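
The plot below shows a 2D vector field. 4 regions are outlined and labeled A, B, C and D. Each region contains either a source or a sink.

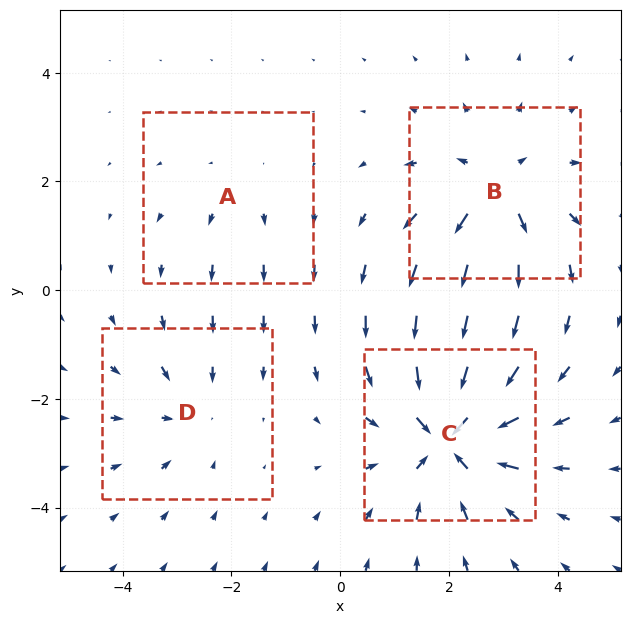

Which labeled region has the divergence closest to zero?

Divergence at each region's feature centre — A: about +2, B: about +5, C: about -6, D: about -3. Region A is closest to zero.

A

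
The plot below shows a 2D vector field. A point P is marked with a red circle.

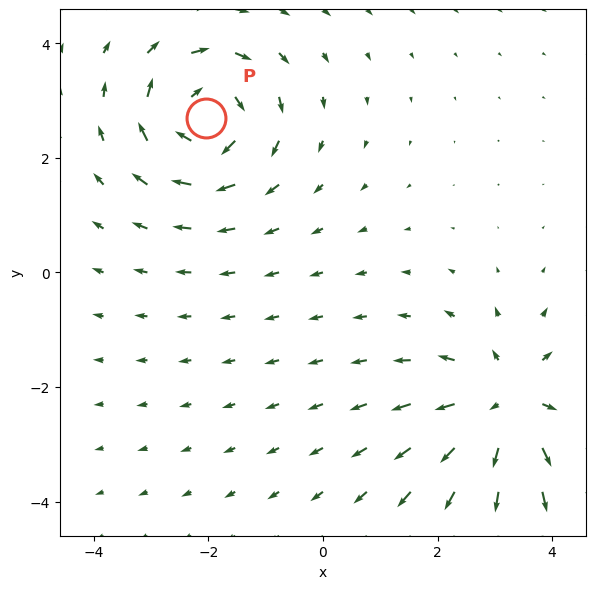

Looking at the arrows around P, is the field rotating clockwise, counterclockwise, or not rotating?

Near P at (-2.0, 2.7) the arrows circulate clockwise. The curl (z-component) there is about -5; negative curl means clockwise rotation.

clockwise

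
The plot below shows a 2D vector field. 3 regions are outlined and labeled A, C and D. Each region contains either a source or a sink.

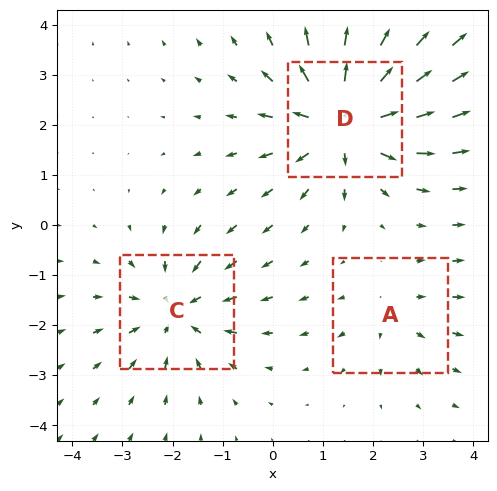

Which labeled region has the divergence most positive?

Divergence at each region's feature centre — A: about +2, C: about -3, D: about +5. Region D is most positive.

D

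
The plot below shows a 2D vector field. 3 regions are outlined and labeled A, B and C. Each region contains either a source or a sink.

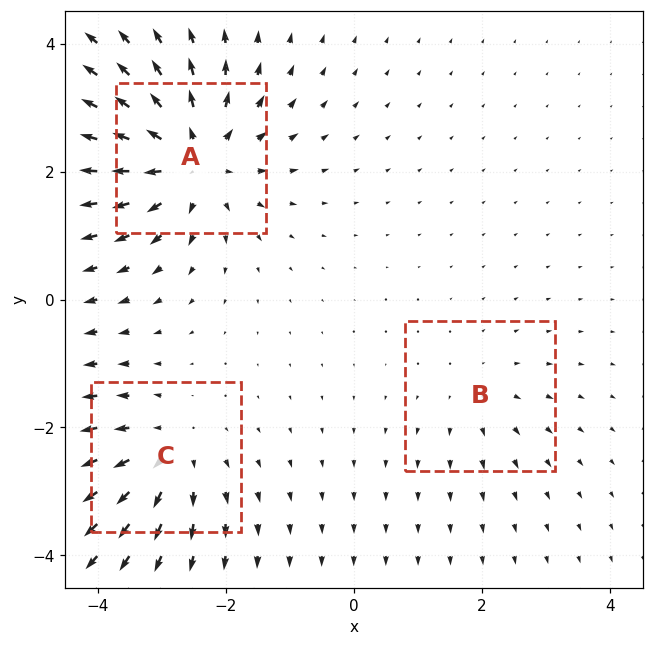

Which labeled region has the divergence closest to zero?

B

Divergence at each region's feature centre — A: about +6, B: about +2, C: about +4. Region B is closest to zero.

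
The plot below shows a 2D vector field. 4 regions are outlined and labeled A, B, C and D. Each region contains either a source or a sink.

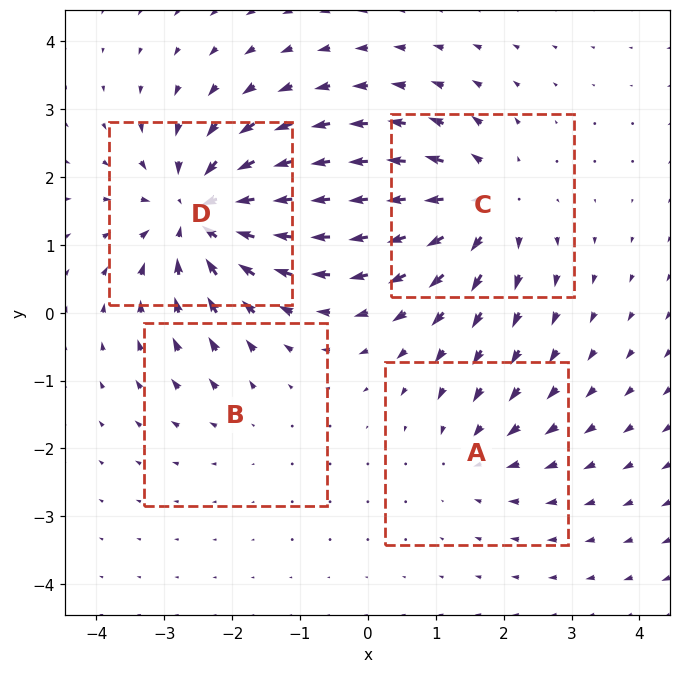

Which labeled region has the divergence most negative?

D

Divergence at each region's feature centre — A: about -3, B: about +2, C: about +6, D: about -8. Region D is most negative.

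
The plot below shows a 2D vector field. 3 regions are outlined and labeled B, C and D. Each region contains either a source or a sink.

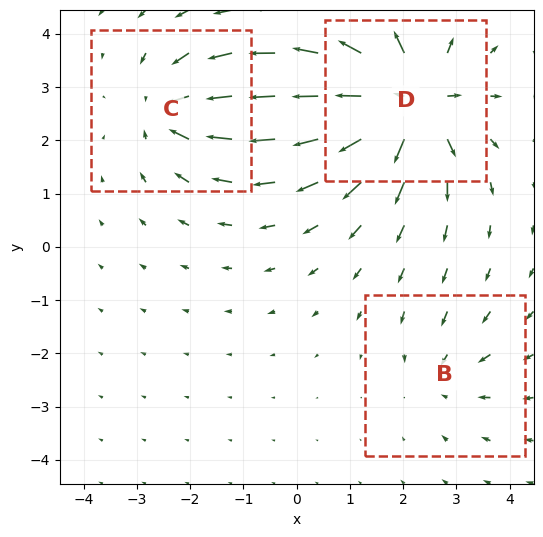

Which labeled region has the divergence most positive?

D

Divergence at each region's feature centre — B: about -2, C: about -3, D: about +6. Region D is most positive.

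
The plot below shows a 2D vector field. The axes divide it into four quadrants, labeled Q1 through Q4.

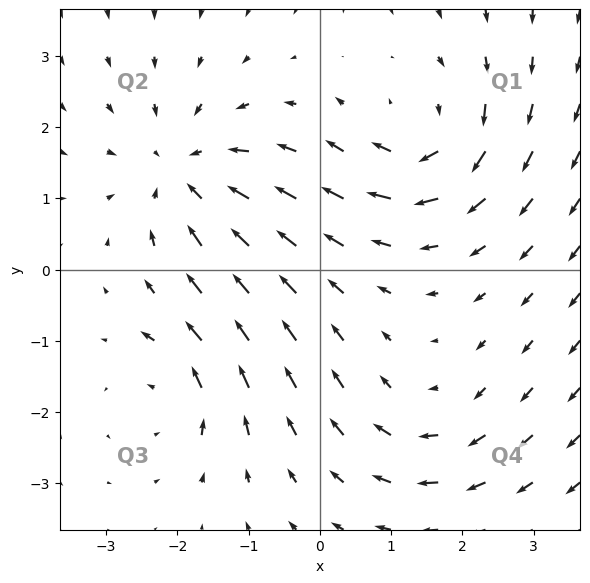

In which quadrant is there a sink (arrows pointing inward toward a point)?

Q2

The sink sits at approximately (-1.9, 1.4), which lies in quadrant Q2. The divergence there is about -5, negative as expected for a sink.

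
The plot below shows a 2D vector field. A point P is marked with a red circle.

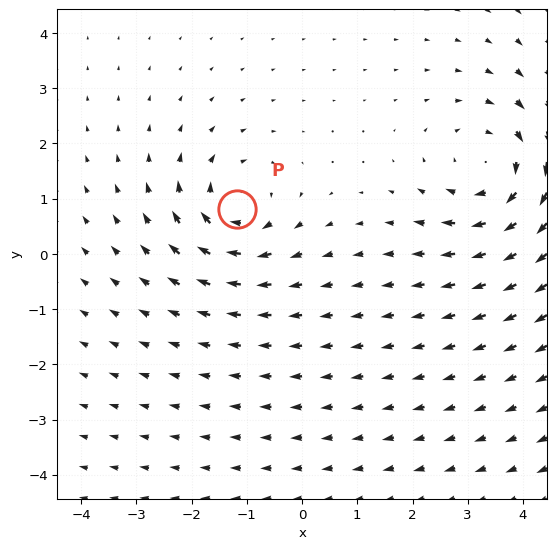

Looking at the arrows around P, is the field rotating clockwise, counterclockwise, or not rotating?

clockwise

Near P at (-1.2, 0.8) the arrows circulate clockwise. The curl (z-component) there is about -4; negative curl means clockwise rotation.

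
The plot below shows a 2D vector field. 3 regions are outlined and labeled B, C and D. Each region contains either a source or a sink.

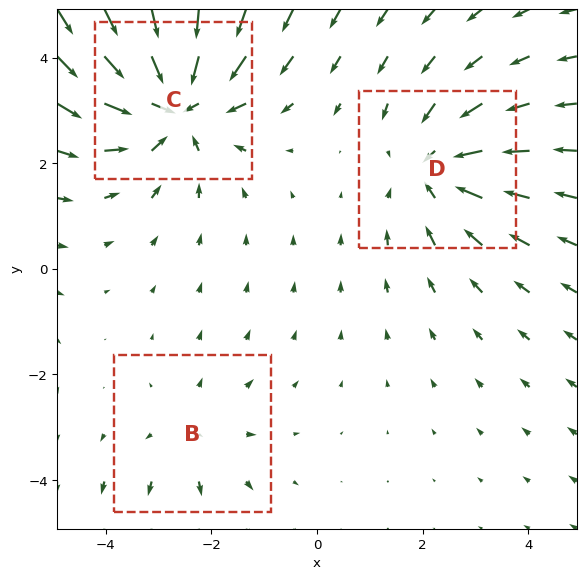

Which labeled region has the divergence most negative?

C

Divergence at each region's feature centre — B: about +2, C: about -4, D: about -3. Region C is most negative.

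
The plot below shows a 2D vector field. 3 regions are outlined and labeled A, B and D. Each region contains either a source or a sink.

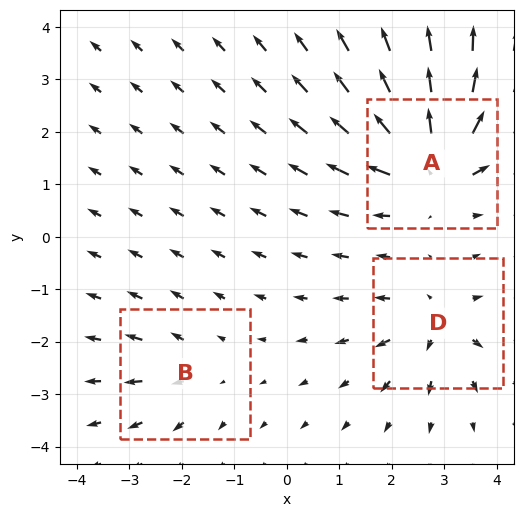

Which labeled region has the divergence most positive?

A

Divergence at each region's feature centre — A: about +6, B: about +2, D: about +4. Region A is most positive.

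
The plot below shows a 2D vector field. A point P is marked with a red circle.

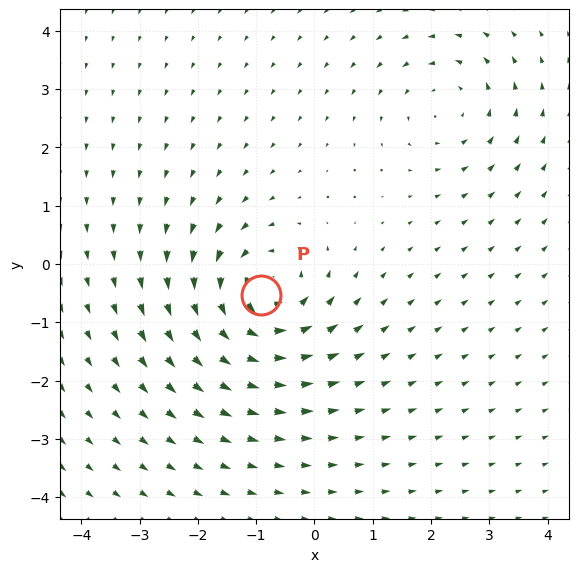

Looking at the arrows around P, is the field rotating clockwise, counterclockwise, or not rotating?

counterclockwise

Near P at (-0.9, -0.5) the arrows circulate counterclockwise. The curl (z-component) there is about +5; positive curl means counterclockwise rotation.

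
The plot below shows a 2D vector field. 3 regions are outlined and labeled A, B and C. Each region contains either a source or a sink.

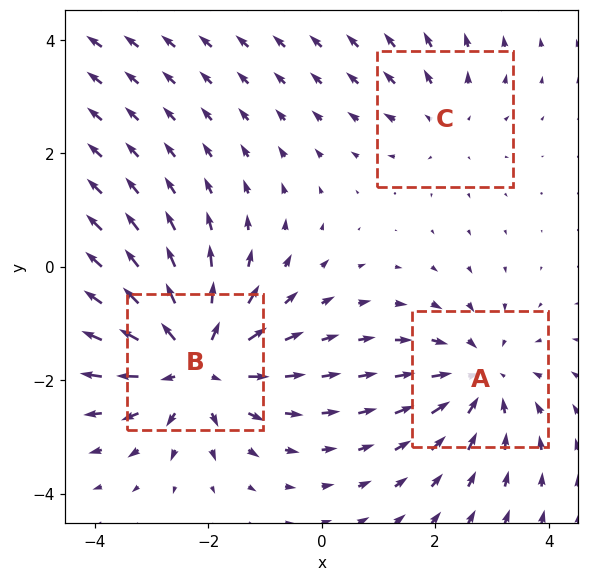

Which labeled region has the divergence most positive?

Divergence at each region's feature centre — A: about -3, B: about +4, C: about +2. Region B is most positive.

B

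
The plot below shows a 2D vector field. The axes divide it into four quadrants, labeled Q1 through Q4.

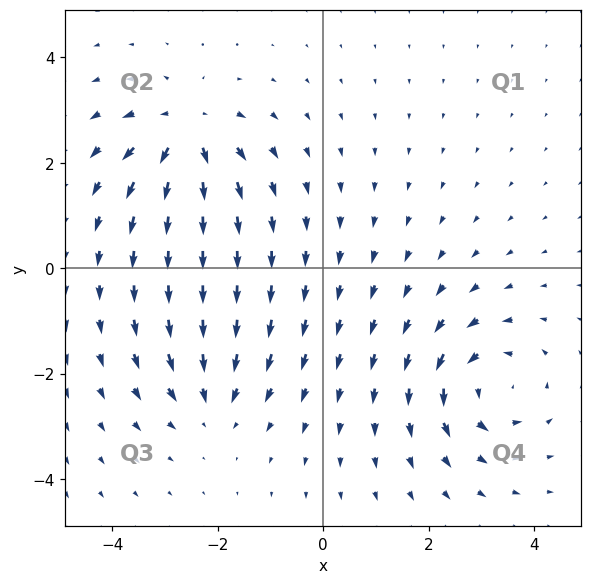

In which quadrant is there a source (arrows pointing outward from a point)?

The source sits at approximately (-2.6, 2.6), which lies in quadrant Q2. The divergence there is about +6, positive as expected for a source.

Q2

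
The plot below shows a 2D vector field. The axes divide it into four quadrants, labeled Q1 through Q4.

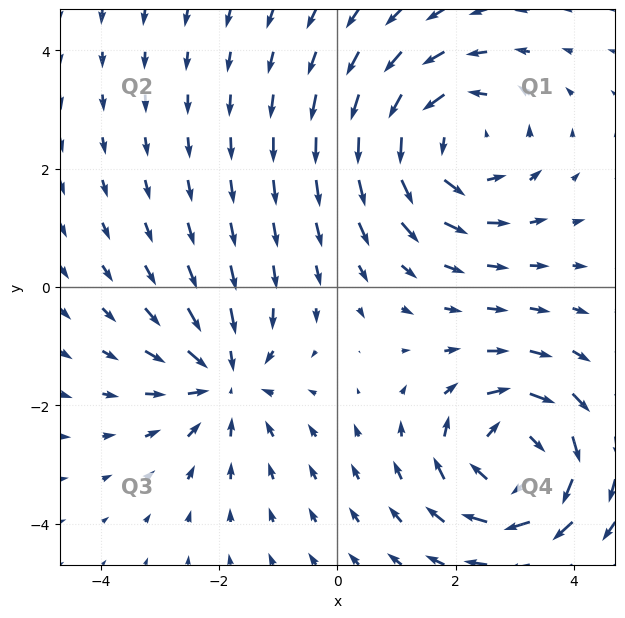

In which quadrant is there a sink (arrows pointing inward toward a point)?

Q3

The sink sits at approximately (-1.9, -1.6), which lies in quadrant Q3. The divergence there is about -3, negative as expected for a sink.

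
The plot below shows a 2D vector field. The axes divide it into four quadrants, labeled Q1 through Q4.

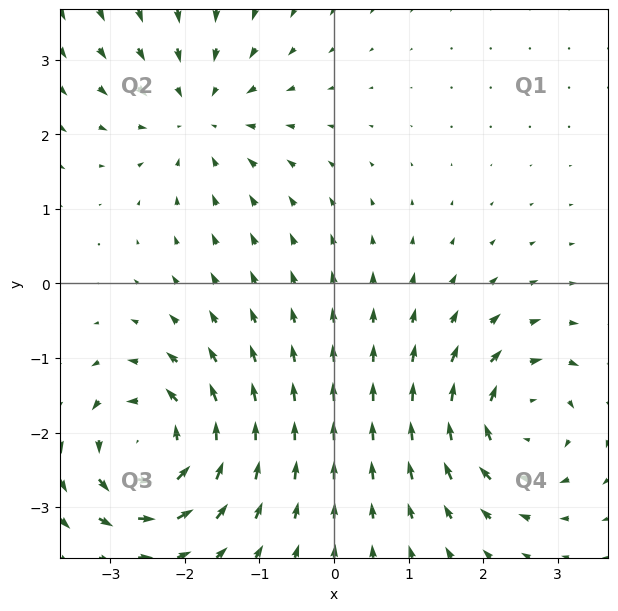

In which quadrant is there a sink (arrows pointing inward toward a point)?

The sink sits at approximately (-1.8, 2.3), which lies in quadrant Q2. The divergence there is about -4, negative as expected for a sink.

Q2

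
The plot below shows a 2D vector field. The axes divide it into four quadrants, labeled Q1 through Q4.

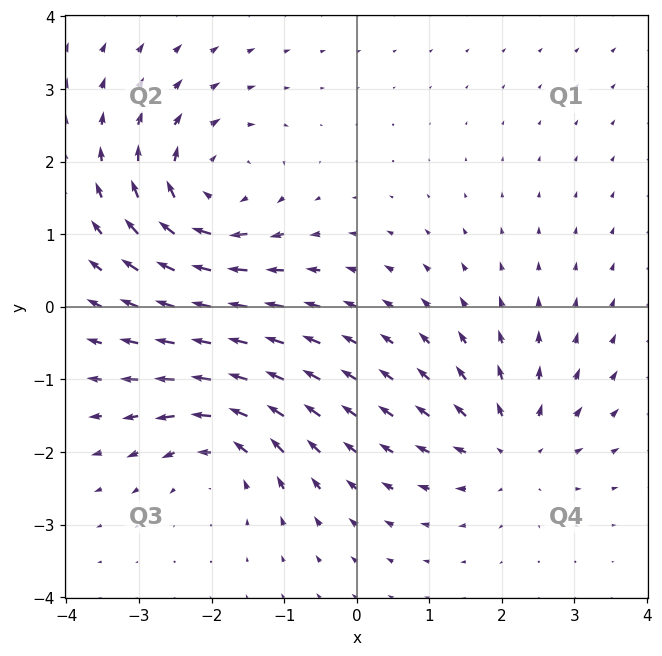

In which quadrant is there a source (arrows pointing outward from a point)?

The source sits at approximately (2.1, -1.9), which lies in quadrant Q4. The divergence there is about +4, positive as expected for a source.

Q4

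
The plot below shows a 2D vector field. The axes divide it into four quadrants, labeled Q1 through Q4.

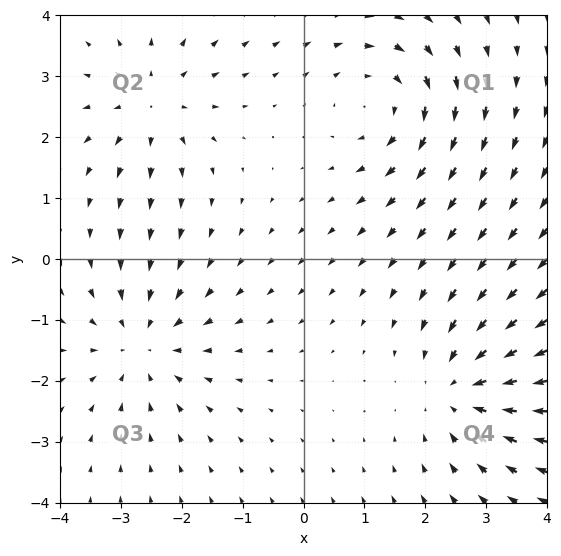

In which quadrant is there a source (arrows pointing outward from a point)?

Q2

The source sits at approximately (-2.5, 2.6), which lies in quadrant Q2. The divergence there is about +4, positive as expected for a source.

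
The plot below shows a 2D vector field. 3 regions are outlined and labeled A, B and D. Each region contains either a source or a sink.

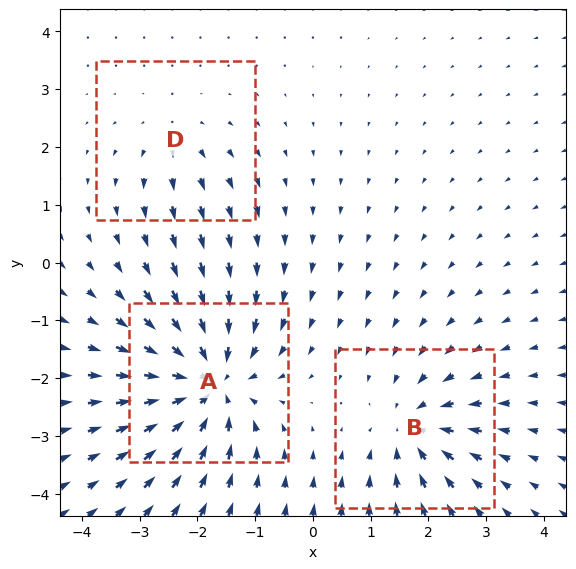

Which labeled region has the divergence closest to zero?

D

Divergence at each region's feature centre — A: about -6, B: about -4, D: about +2. Region D is closest to zero.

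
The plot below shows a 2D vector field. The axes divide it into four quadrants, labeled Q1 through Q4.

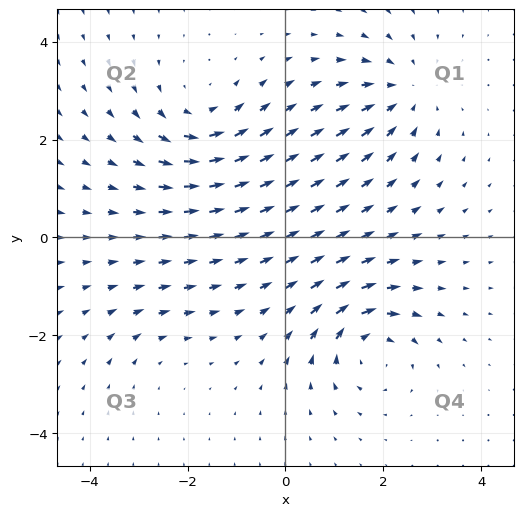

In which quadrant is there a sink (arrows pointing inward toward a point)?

The sink sits at approximately (2.4, 3.0), which lies in quadrant Q1. The divergence there is about -4, negative as expected for a sink.

Q1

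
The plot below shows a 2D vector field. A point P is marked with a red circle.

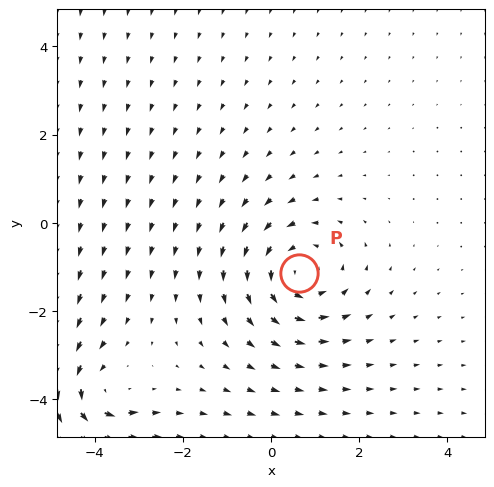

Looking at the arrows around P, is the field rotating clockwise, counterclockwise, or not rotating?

Near P at (0.6, -1.1) the arrows circulate counterclockwise. The curl (z-component) there is about +4; positive curl means counterclockwise rotation.

counterclockwise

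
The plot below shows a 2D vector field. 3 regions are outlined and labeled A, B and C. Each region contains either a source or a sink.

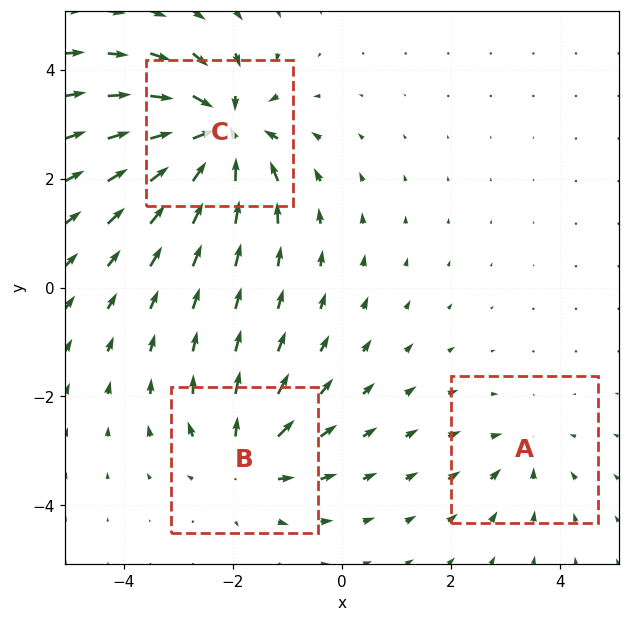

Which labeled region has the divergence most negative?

C

Divergence at each region's feature centre — A: about -2, B: about +4, C: about -6. Region C is most negative.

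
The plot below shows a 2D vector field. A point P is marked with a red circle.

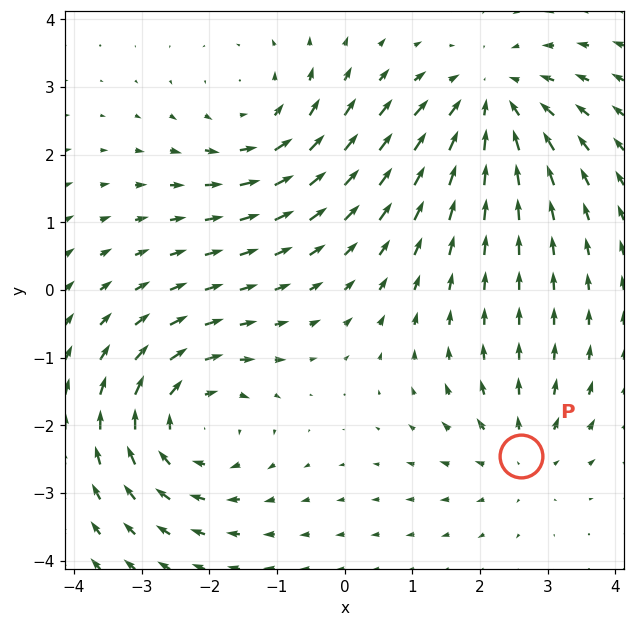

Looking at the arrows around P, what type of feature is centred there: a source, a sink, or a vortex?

At P (2.6, -2.5) the arrows spread outward. Divergence about +3, curl ≈0 — positive divergence with near-zero curl is a source.

source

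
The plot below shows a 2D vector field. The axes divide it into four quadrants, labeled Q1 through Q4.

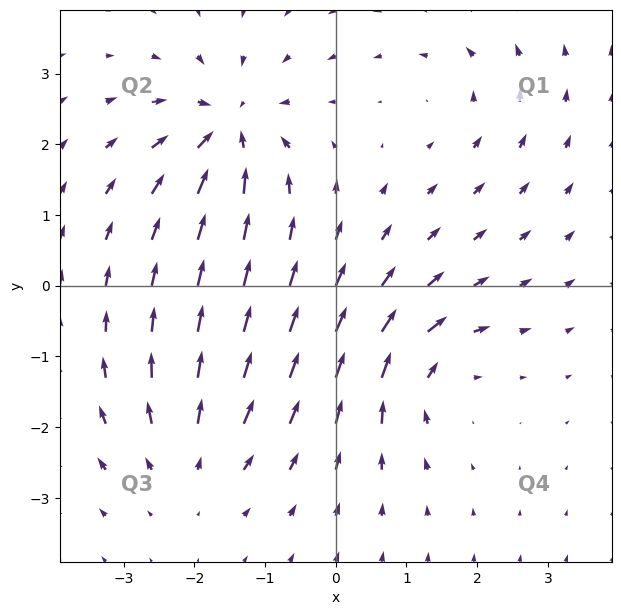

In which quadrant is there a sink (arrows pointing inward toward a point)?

The sink sits at approximately (-1.5, 2.2), which lies in quadrant Q2. The divergence there is about -7, negative as expected for a sink.

Q2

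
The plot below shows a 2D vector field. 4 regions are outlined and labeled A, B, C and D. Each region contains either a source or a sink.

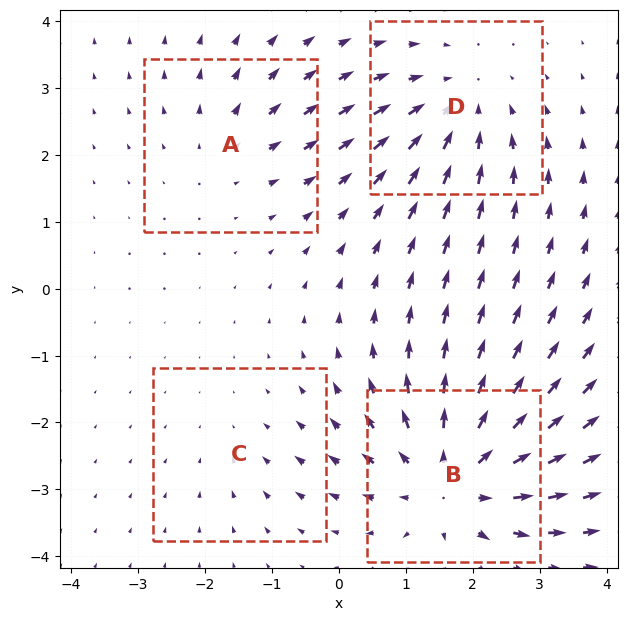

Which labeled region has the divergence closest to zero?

C

Divergence at each region's feature centre — A: about +3, B: about +6, C: about -2, D: about -4. Region C is closest to zero.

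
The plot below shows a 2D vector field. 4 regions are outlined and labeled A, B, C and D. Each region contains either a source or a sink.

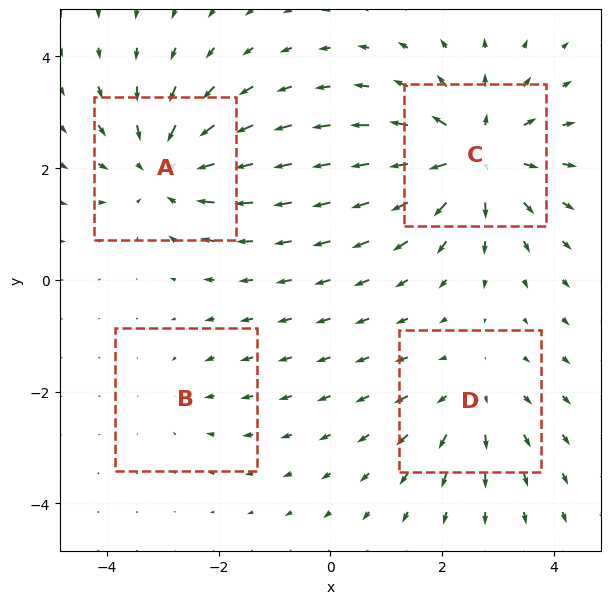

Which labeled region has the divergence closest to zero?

B

Divergence at each region's feature centre — A: about -5, B: about -2, C: about +6, D: about +3. Region B is closest to zero.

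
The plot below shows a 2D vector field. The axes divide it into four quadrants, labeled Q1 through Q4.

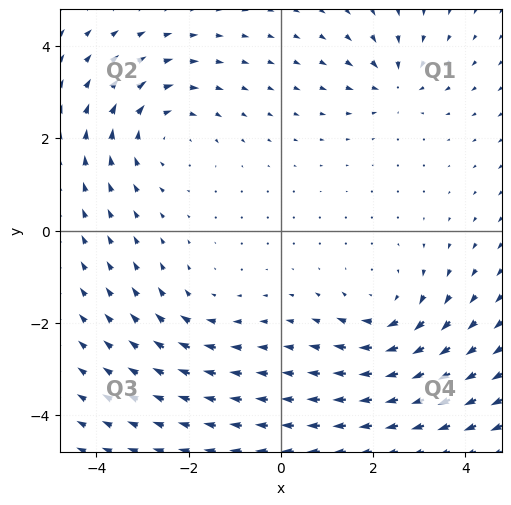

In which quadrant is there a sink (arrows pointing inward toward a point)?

Q1

The sink sits at approximately (2.5, 3.2), which lies in quadrant Q1. The divergence there is about -4, negative as expected for a sink.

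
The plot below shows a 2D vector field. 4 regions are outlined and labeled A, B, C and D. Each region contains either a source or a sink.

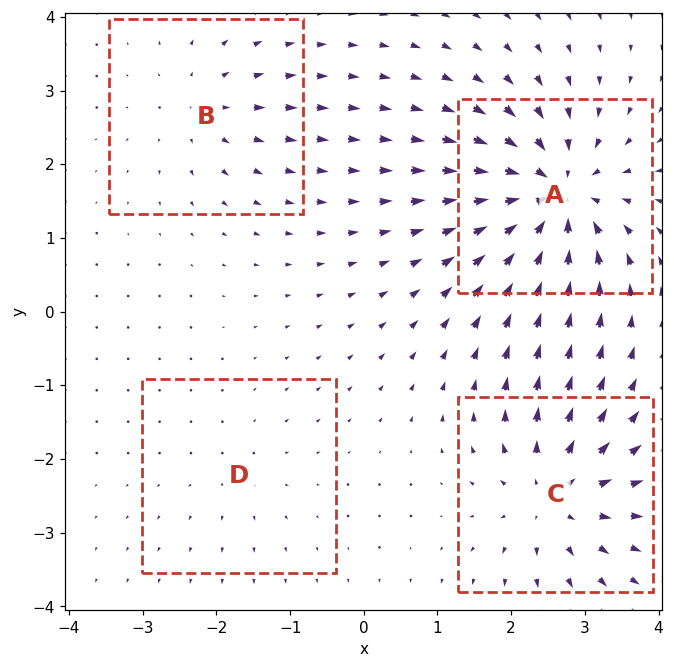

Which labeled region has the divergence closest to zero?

D

Divergence at each region's feature centre — A: about -9, B: about +4, C: about +6, D: about +2. Region D is closest to zero.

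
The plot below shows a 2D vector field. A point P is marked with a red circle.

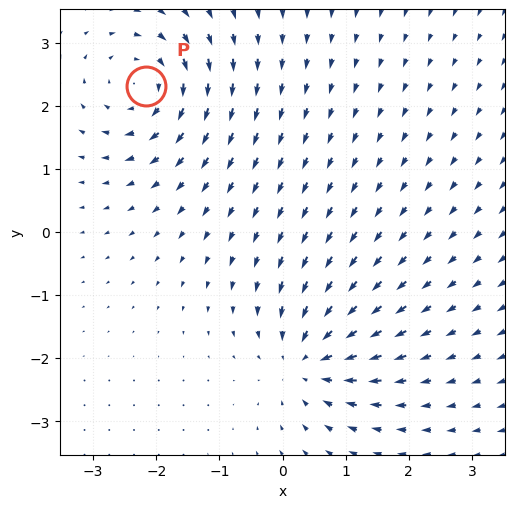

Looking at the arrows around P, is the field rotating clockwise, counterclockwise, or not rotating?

Near P at (-2.2, 2.3) the arrows circulate clockwise. The curl (z-component) there is about -6; negative curl means clockwise rotation.

clockwise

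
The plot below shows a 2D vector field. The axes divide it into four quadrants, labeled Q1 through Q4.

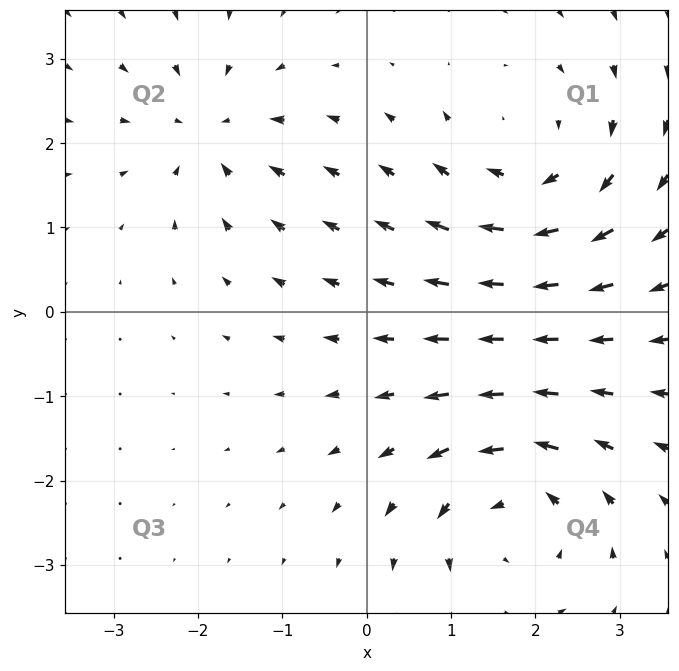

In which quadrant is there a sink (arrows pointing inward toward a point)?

The sink sits at approximately (-1.9, 2.1), which lies in quadrant Q2. The divergence there is about -4, negative as expected for a sink.

Q2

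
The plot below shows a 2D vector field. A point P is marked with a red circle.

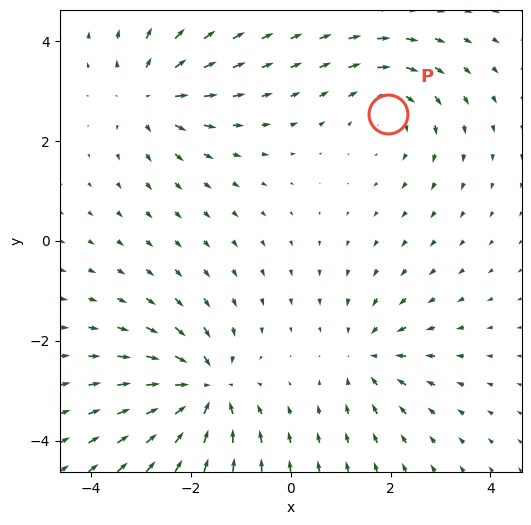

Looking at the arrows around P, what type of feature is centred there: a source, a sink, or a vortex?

At P (1.9, 2.5) the arrows circulate clockwise. Divergence ≈0, curl about -3 — near-zero divergence with nonzero curl is a vortex.

vortex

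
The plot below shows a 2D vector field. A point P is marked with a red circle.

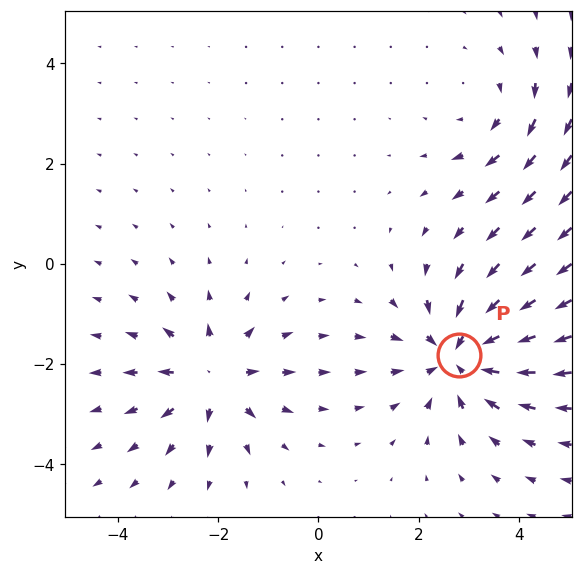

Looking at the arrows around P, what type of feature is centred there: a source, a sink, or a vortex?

At P (2.8, -1.8) the arrows converge inward. Divergence about -5, curl ≈0 — negative divergence with near-zero curl is a sink.

sink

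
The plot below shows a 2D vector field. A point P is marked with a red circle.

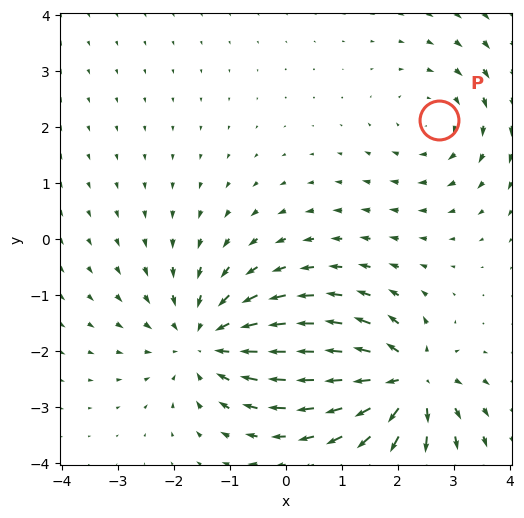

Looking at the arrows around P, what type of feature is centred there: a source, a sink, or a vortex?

vortex

At P (2.7, 2.1) the arrows circulate clockwise. Divergence ≈0, curl about -3 — near-zero divergence with nonzero curl is a vortex.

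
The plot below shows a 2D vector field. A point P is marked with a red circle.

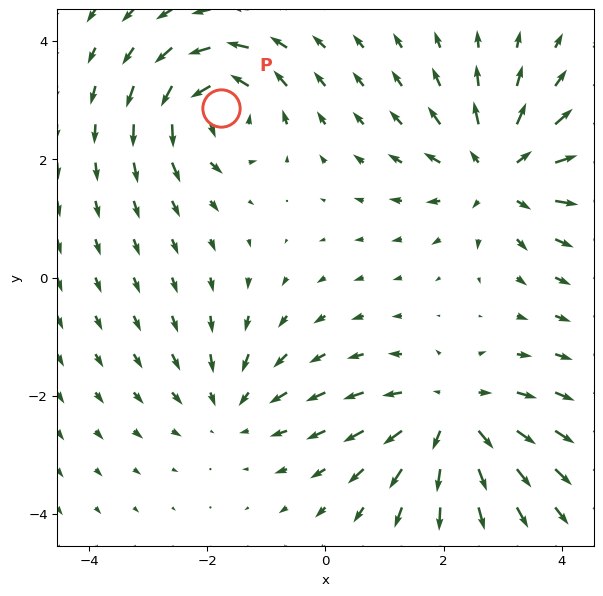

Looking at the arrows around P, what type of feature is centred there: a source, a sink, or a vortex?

At P (-1.8, 2.9) the arrows circulate counterclockwise. Divergence ≈0, curl about +6 — near-zero divergence with nonzero curl is a vortex.

vortex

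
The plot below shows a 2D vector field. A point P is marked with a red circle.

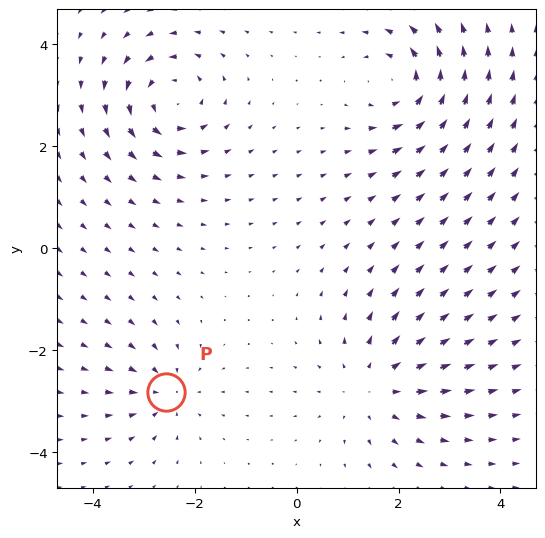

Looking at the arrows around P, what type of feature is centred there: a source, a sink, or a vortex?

At P (-2.6, -2.8) the arrows converge inward. Divergence about -4, curl ≈0 — negative divergence with near-zero curl is a sink.

sink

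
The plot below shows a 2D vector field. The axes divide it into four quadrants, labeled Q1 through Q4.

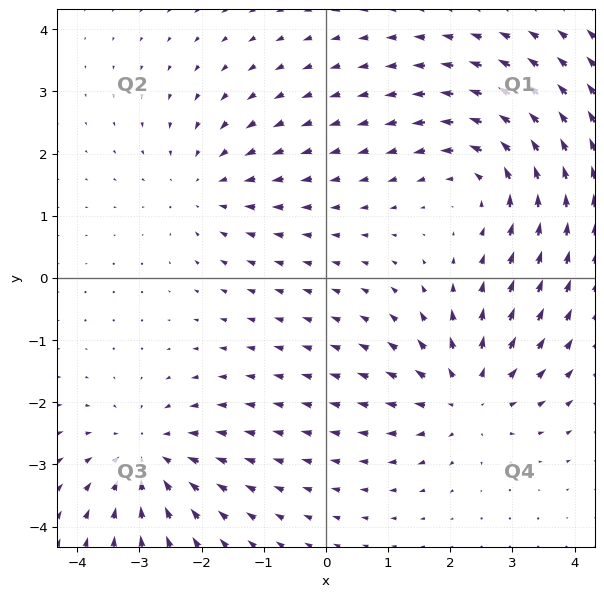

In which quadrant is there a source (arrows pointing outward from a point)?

Q4

The source sits at approximately (2.3, -1.9), which lies in quadrant Q4. The divergence there is about +4, positive as expected for a source.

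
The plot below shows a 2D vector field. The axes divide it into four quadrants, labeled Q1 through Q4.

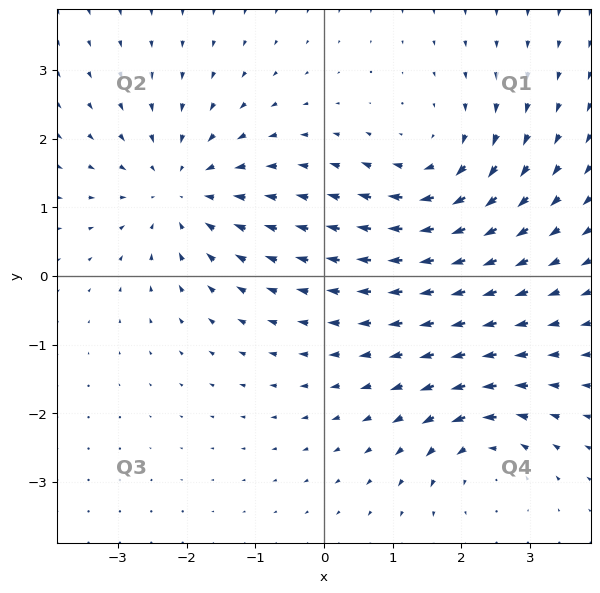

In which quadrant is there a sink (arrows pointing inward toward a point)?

The sink sits at approximately (-2.1, 1.3), which lies in quadrant Q2. The divergence there is about -4, negative as expected for a sink.

Q2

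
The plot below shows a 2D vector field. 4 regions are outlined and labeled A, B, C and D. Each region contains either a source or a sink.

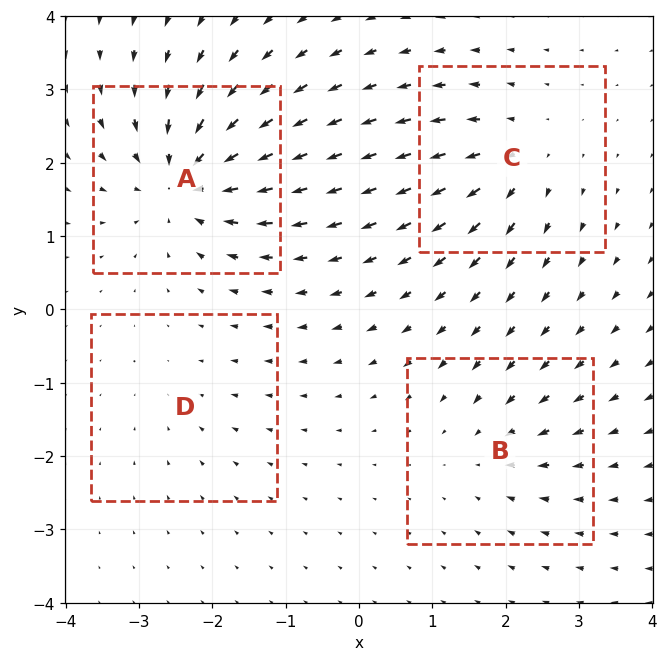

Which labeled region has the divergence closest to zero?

D

Divergence at each region's feature centre — A: about -8, B: about -4, C: about +5, D: about -2. Region D is closest to zero.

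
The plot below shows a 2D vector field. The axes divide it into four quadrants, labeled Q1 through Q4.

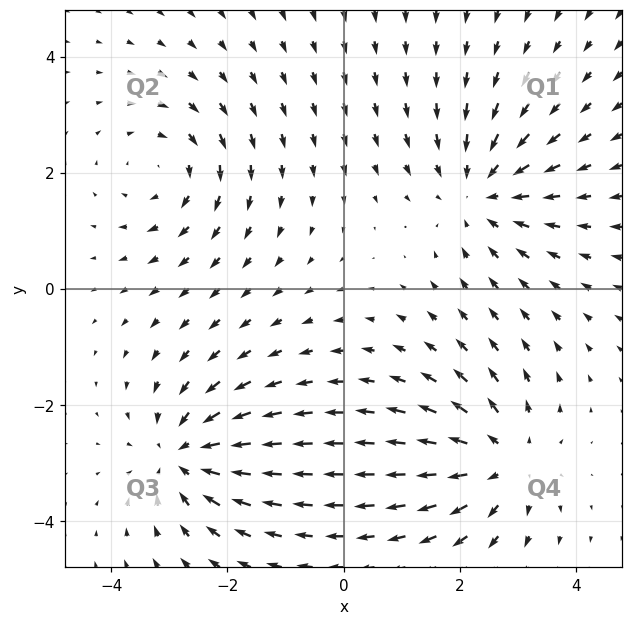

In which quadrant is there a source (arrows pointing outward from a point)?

The source sits at approximately (2.7, -3.0), which lies in quadrant Q4. The divergence there is about +3, positive as expected for a source.

Q4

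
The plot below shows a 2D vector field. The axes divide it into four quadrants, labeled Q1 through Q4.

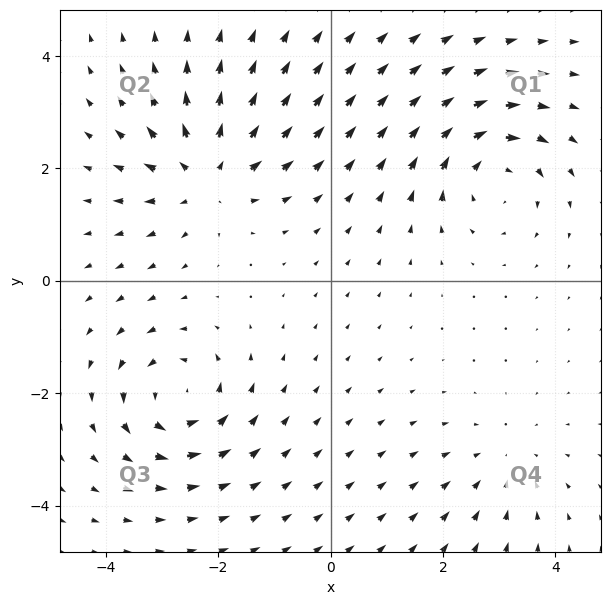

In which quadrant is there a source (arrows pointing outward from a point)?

The source sits at approximately (-2.2, 1.9), which lies in quadrant Q2. The divergence there is about +4, positive as expected for a source.

Q2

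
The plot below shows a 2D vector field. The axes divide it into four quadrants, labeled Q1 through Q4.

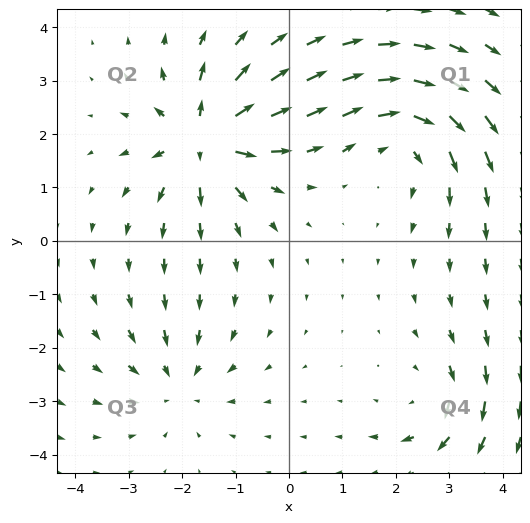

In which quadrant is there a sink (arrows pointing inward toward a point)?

The sink sits at approximately (-2.1, -2.7), which lies in quadrant Q3. The divergence there is about -3, negative as expected for a sink.

Q3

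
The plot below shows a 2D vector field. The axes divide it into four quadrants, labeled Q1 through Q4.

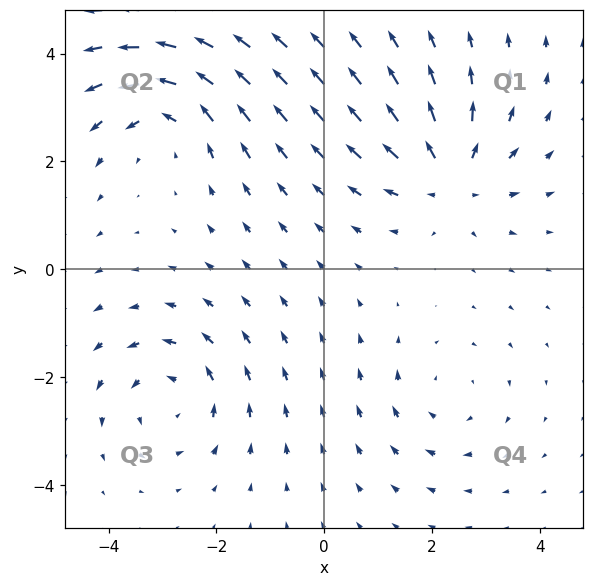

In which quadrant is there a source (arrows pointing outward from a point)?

The source sits at approximately (2.3, 1.7), which lies in quadrant Q1. The divergence there is about +5, positive as expected for a source.

Q1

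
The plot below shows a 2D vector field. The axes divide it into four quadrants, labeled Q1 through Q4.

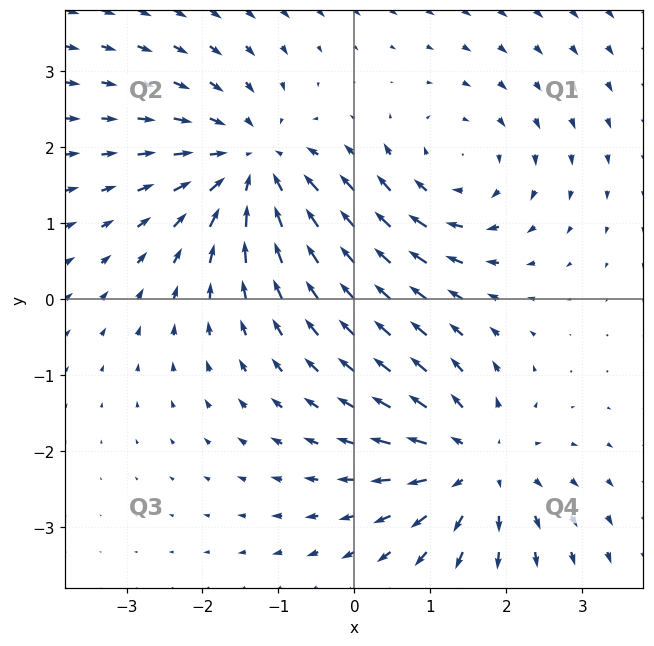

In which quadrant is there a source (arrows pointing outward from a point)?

Q4

The source sits at approximately (1.6, -2.2), which lies in quadrant Q4. The divergence there is about +4, positive as expected for a source.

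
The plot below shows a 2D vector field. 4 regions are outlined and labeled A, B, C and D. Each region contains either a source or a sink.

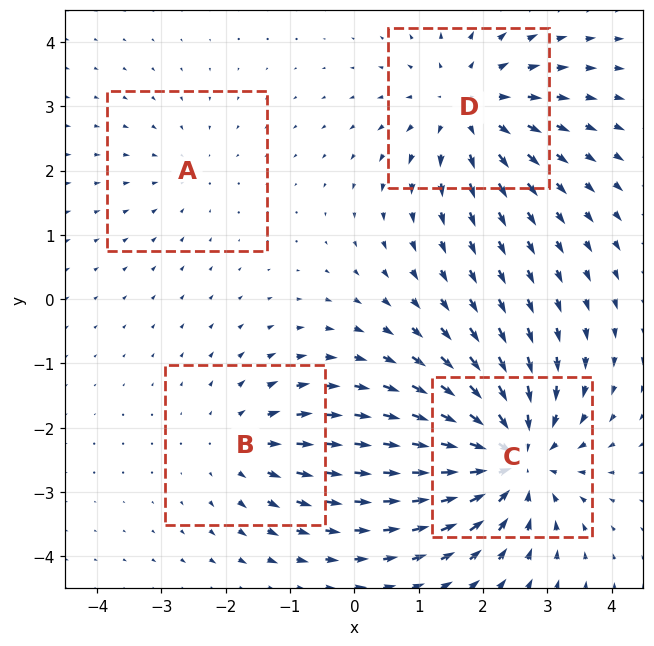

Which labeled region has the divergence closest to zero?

A

Divergence at each region's feature centre — A: about -2, B: about +3, C: about -7, D: about +5. Region A is closest to zero.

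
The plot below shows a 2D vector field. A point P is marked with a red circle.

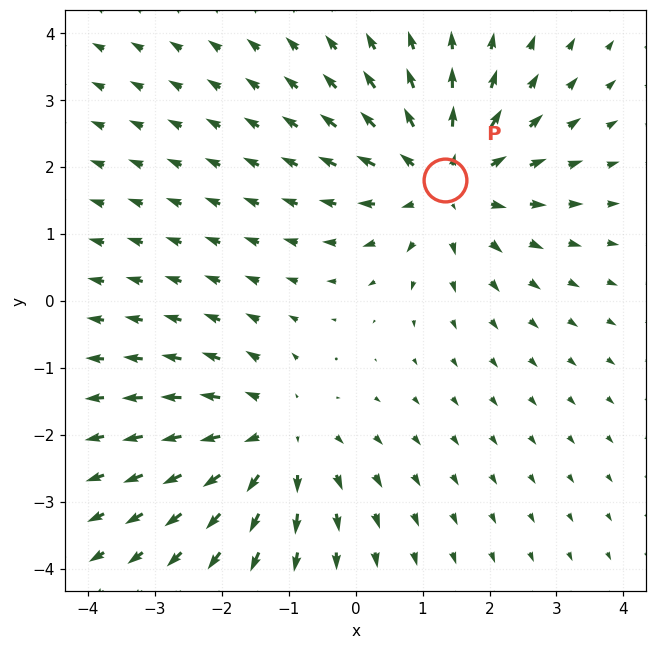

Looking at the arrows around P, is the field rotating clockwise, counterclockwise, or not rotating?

Near P at (1.3, 1.8) the arrows show no circulation. The curl there is ≈0.

not rotating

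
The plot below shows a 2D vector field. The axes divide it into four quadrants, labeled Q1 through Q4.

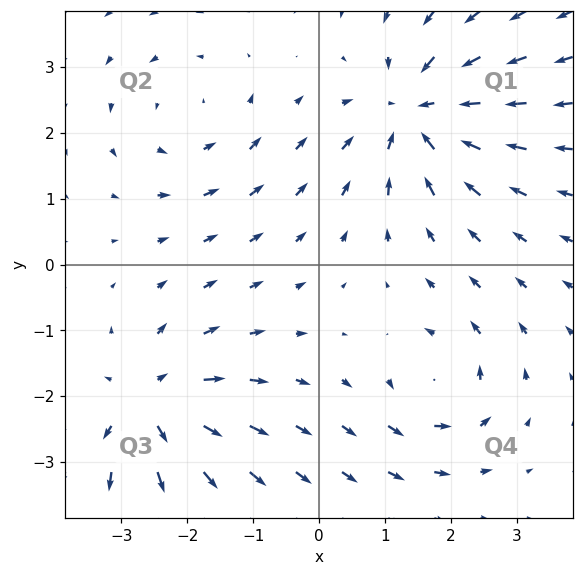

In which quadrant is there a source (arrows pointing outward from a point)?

Q3

The source sits at approximately (-2.6, -2.1), which lies in quadrant Q3. The divergence there is about +4, positive as expected for a source.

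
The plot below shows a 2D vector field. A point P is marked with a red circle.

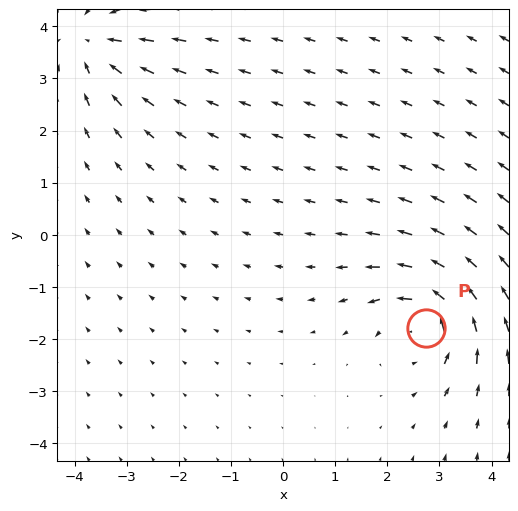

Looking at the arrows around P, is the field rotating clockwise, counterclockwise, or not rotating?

counterclockwise

Near P at (2.7, -1.8) the arrows circulate counterclockwise. The curl (z-component) there is about +4; positive curl means counterclockwise rotation.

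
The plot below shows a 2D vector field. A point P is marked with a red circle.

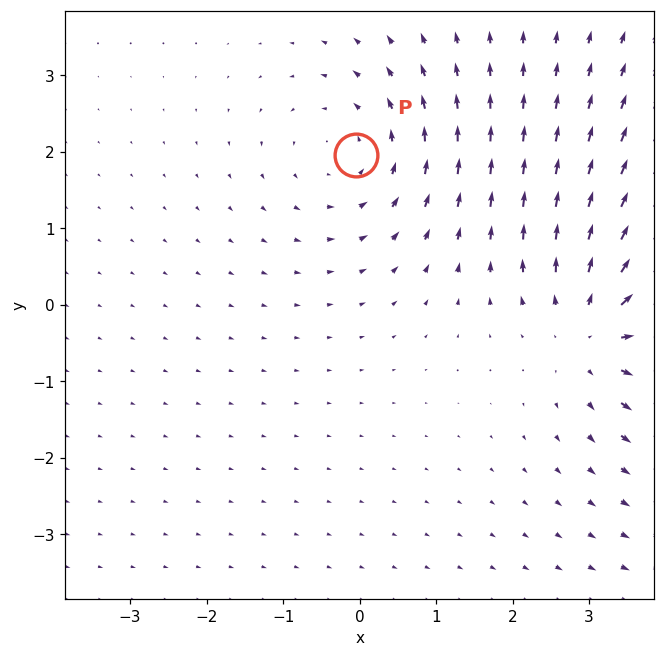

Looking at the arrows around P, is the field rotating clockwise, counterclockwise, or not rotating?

Near P at (-0.1, 2.0) the arrows circulate counterclockwise. The curl (z-component) there is about +3; positive curl means counterclockwise rotation.

counterclockwise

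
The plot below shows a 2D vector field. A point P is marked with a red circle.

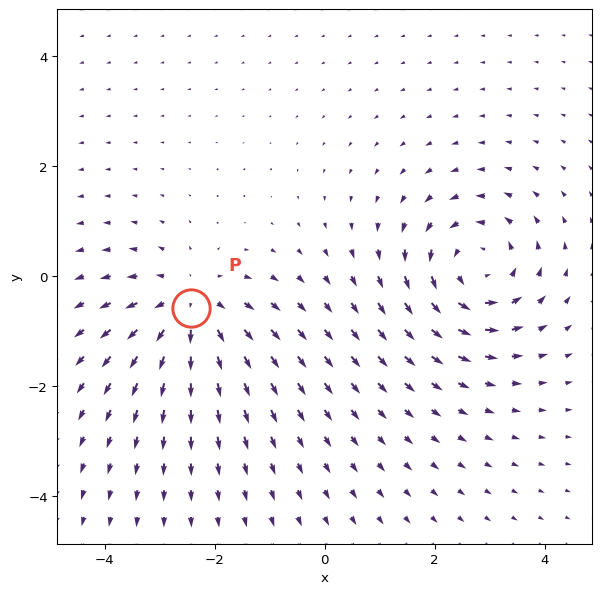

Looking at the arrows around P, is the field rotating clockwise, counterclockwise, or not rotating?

not rotating

Near P at (-2.4, -0.6) the arrows show no circulation. The curl there is ≈0.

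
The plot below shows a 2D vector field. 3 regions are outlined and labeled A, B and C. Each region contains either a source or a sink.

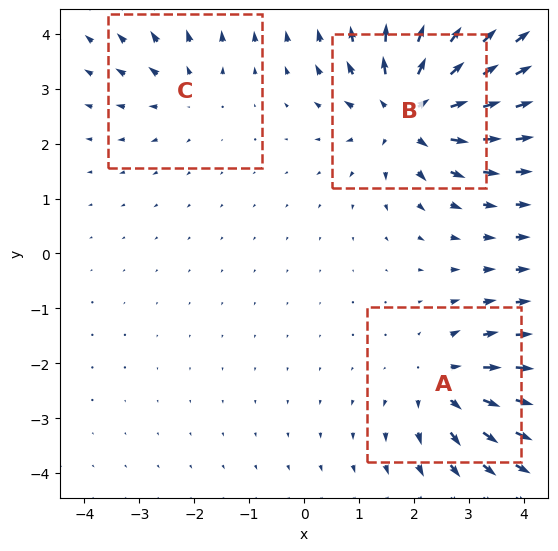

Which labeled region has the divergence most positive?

B

Divergence at each region's feature centre — A: about +4, B: about +6, C: about +2. Region B is most positive.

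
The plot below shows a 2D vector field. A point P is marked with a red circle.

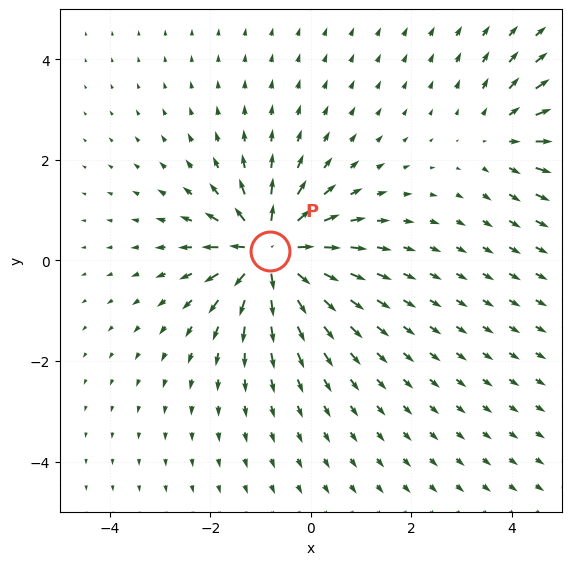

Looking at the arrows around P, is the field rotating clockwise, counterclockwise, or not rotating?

not rotating

Near P at (-0.8, 0.2) the arrows show no circulation. The curl there is ≈0.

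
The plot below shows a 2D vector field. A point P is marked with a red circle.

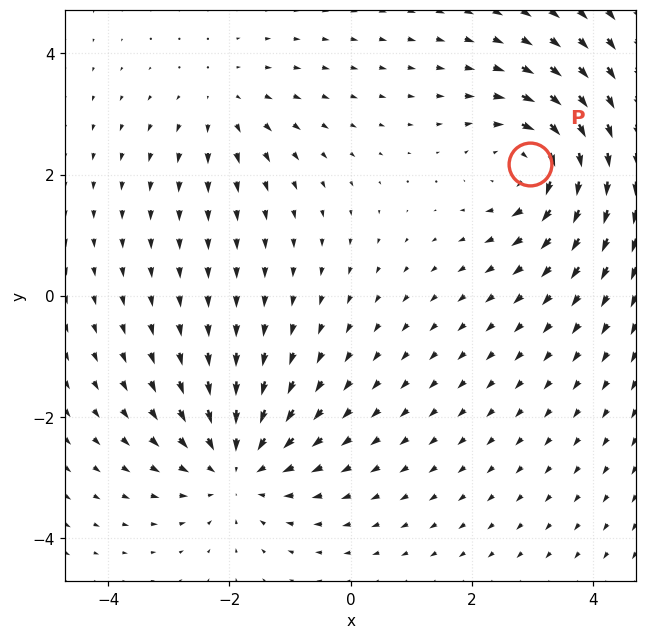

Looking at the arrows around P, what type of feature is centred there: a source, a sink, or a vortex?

At P (3.0, 2.2) the arrows circulate clockwise. Divergence ≈0, curl about -5 — near-zero divergence with nonzero curl is a vortex.

vortex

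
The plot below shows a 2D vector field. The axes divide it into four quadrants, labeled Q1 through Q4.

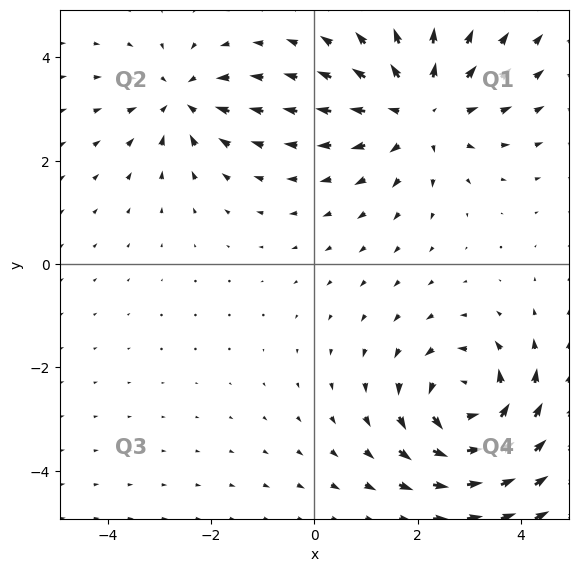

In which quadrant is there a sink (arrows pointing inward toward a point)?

Q2

The sink sits at approximately (-2.6, 3.2), which lies in quadrant Q2. The divergence there is about -3, negative as expected for a sink.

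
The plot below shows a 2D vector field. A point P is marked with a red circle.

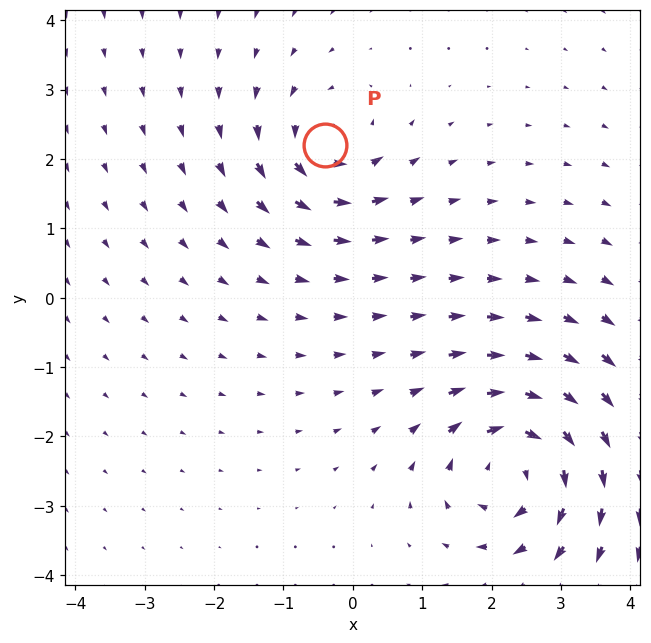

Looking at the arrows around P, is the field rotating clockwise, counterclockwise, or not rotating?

Near P at (-0.4, 2.2) the arrows circulate counterclockwise. The curl (z-component) there is about +5; positive curl means counterclockwise rotation.

counterclockwise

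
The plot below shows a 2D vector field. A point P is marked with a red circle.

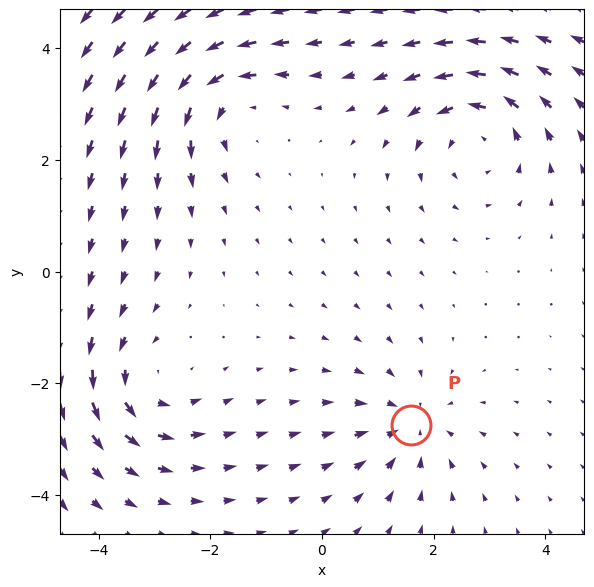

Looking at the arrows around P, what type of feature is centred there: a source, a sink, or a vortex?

At P (1.6, -2.7) the arrows converge inward. Divergence about -4, curl ≈0 — negative divergence with near-zero curl is a sink.

sink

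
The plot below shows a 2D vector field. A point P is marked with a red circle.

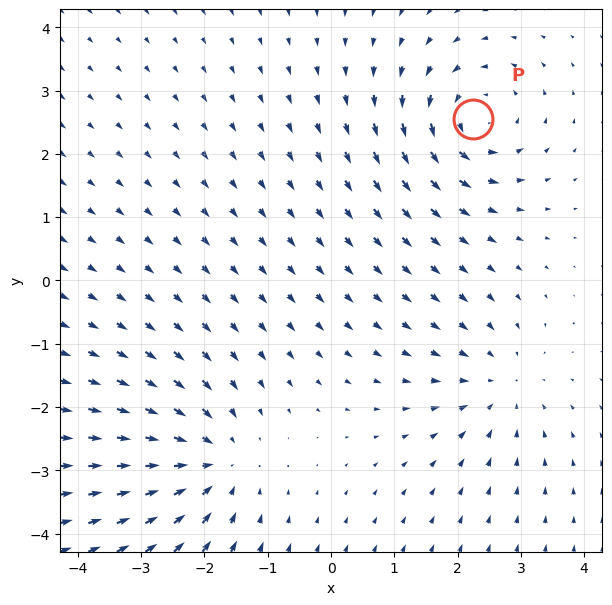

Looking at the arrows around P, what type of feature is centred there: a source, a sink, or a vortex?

vortex

At P (2.3, 2.6) the arrows circulate counterclockwise. Divergence ≈0, curl about +5 — near-zero divergence with nonzero curl is a vortex.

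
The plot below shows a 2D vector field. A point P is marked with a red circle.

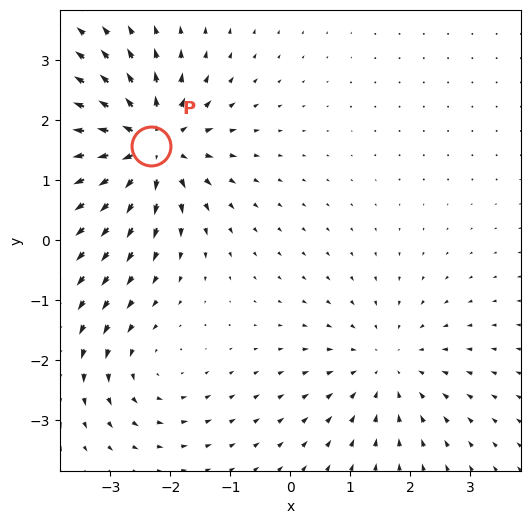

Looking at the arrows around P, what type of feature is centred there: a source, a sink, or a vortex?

source

At P (-2.3, 1.6) the arrows spread outward. Divergence about +6, curl ≈0 — positive divergence with near-zero curl is a source.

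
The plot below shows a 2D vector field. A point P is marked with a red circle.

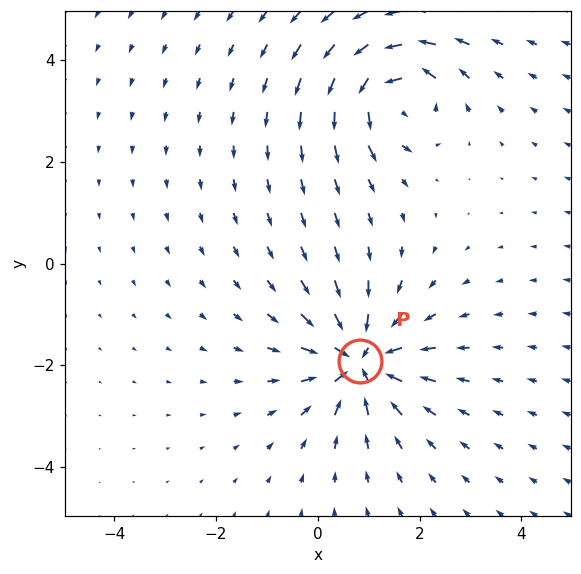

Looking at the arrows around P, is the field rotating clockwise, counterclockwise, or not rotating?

not rotating

Near P at (0.8, -1.9) the arrows show no circulation. The curl there is ≈0.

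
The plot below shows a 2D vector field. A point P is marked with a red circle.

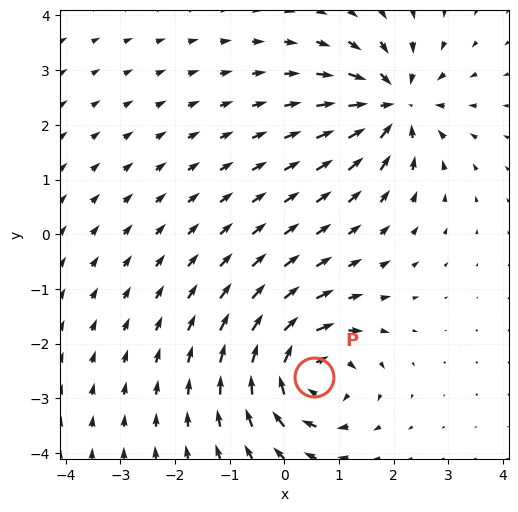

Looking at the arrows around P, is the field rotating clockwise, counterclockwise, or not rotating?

clockwise

Near P at (0.5, -2.6) the arrows circulate clockwise. The curl (z-component) there is about -6; negative curl means clockwise rotation.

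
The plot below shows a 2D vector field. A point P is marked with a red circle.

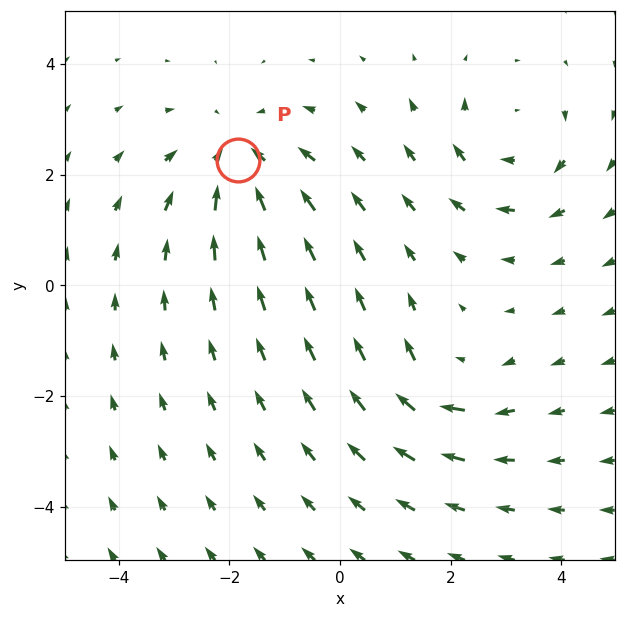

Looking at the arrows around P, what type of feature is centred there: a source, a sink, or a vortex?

At P (-1.8, 2.3) the arrows converge inward. Divergence about -3, curl ≈0 — negative divergence with near-zero curl is a sink.

sink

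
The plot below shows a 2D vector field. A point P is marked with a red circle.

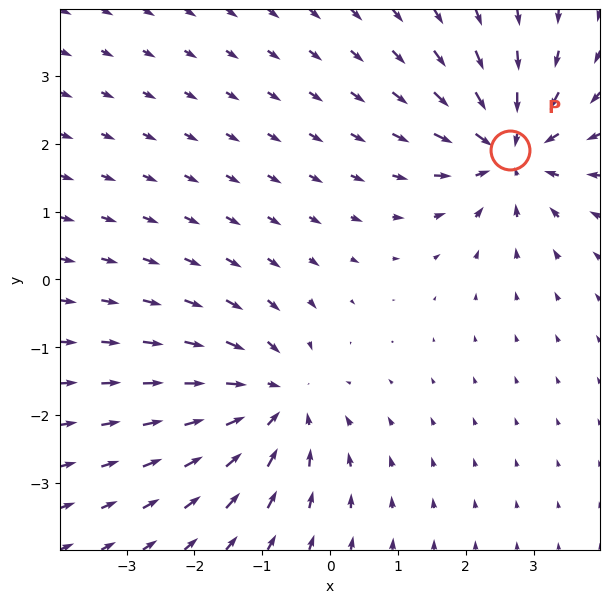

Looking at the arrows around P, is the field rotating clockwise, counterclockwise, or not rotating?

not rotating

Near P at (2.6, 1.9) the arrows show no circulation. The curl there is ≈0.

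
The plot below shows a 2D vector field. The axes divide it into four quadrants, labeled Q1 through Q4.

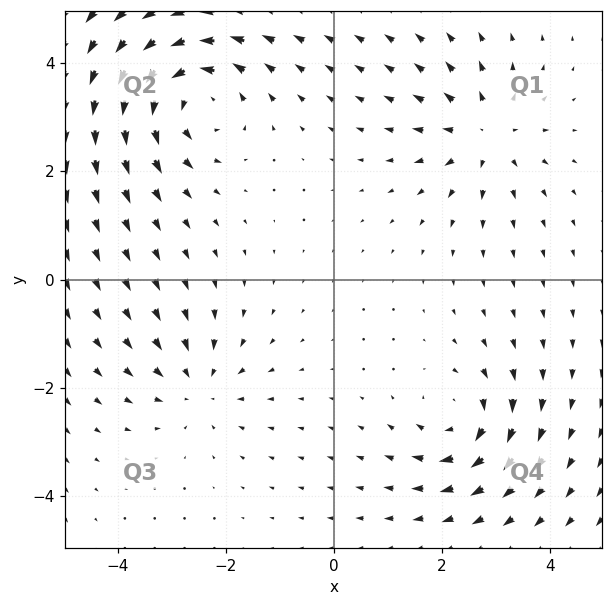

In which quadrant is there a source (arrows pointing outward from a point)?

The source sits at approximately (2.8, 2.7), which lies in quadrant Q1. The divergence there is about +3, positive as expected for a source.

Q1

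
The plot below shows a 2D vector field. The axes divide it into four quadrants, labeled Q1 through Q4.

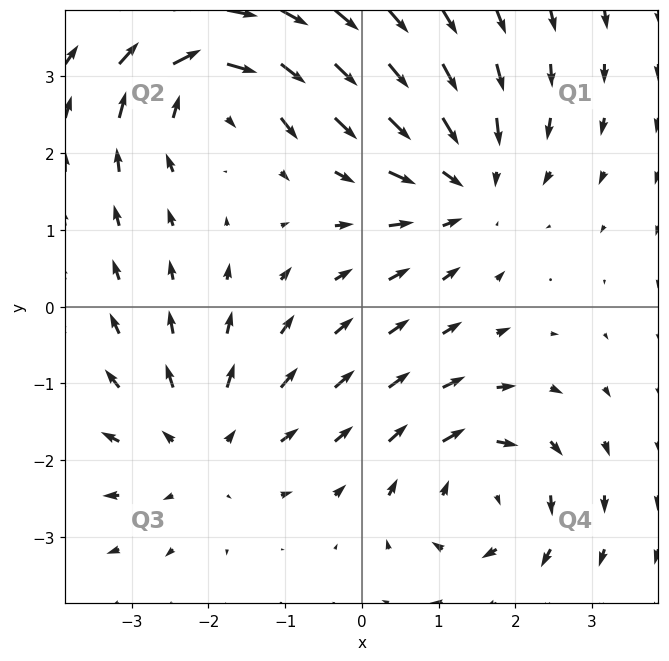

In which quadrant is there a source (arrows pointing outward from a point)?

Q3

The source sits at approximately (-2.1, -1.8), which lies in quadrant Q3. The divergence there is about +3, positive as expected for a source.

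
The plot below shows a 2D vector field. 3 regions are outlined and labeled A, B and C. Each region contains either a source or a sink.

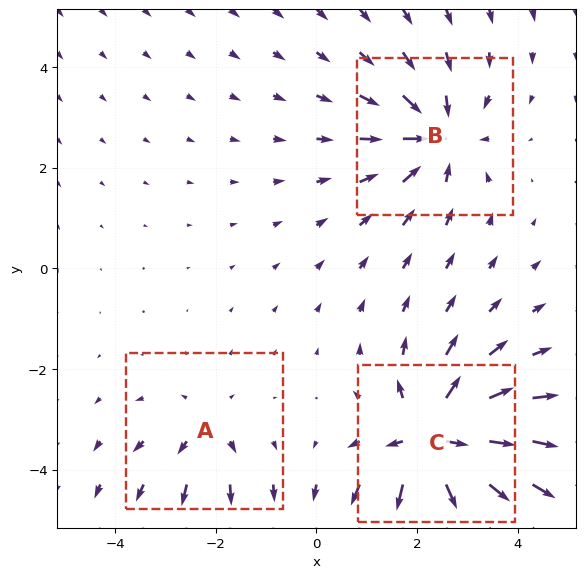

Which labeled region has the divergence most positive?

Divergence at each region's feature centre — A: about +2, B: about -4, C: about +6. Region C is most positive.

C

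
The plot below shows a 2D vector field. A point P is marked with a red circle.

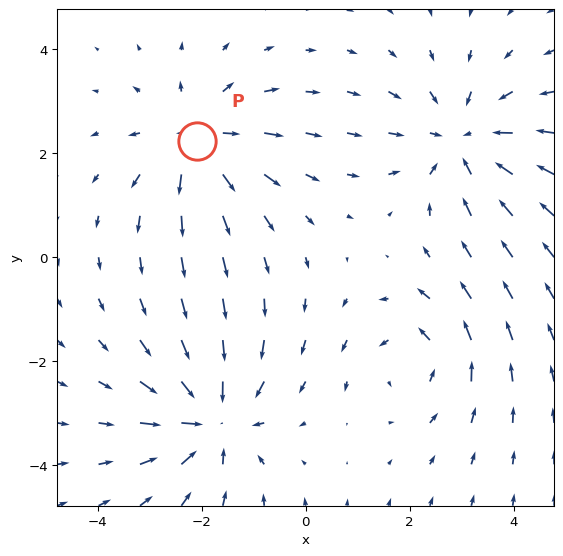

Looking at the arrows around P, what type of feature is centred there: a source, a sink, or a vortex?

source

At P (-2.1, 2.2) the arrows spread outward. Divergence about +4, curl ≈0 — positive divergence with near-zero curl is a source.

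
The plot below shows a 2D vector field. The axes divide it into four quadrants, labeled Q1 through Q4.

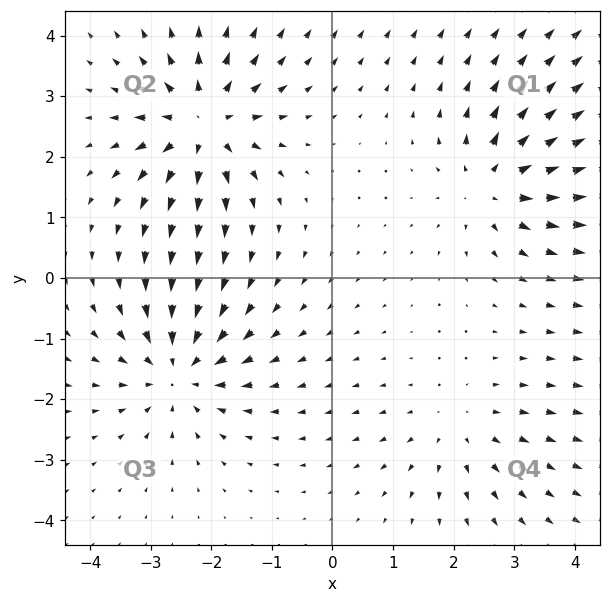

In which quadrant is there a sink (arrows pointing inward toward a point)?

The sink sits at approximately (-2.5, -1.5), which lies in quadrant Q3. The divergence there is about -5, negative as expected for a sink.

Q3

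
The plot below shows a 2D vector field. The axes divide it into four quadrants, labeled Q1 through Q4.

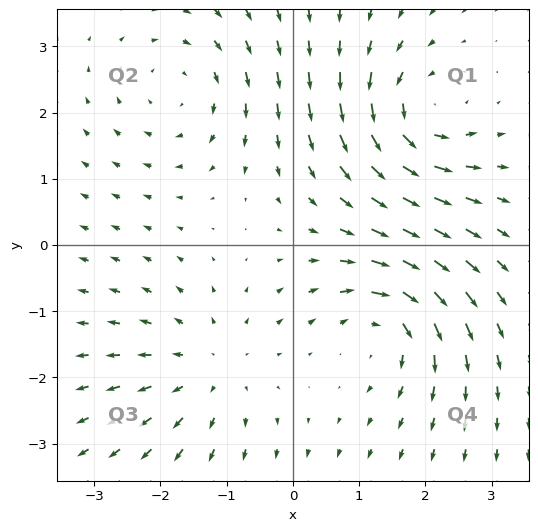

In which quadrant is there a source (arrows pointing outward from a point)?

The source sits at approximately (-1.3, -1.9), which lies in quadrant Q3. The divergence there is about +3, positive as expected for a source.

Q3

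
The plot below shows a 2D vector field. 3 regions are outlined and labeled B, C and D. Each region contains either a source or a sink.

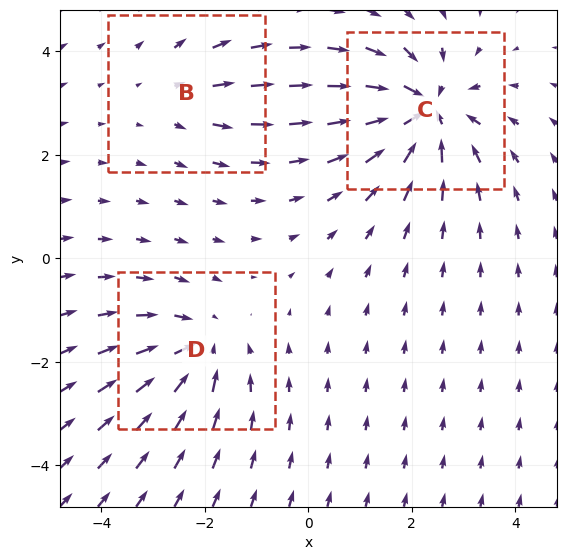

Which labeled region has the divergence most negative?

Divergence at each region's feature centre — B: about +2, C: about -5, D: about -3. Region C is most negative.

C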